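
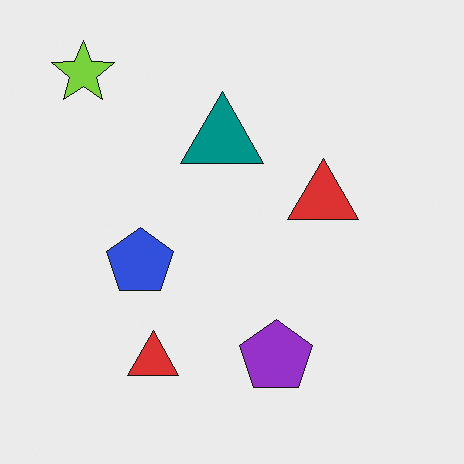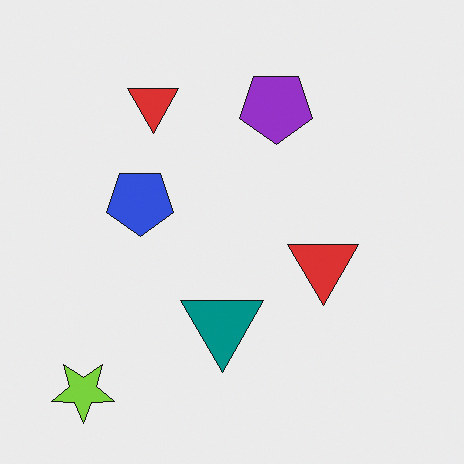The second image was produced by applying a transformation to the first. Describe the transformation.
This is the original image flipped vertically (top ↔ bottom).

The lime star is in the top-left of the first image and the bottom-left of the second — shapes on opposite sides of the horizontal midline have swapped in a mirror flip.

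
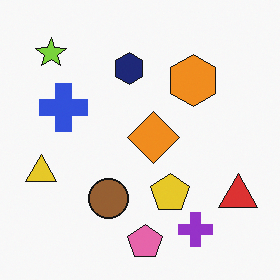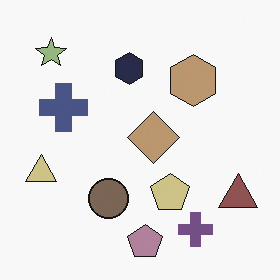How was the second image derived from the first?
The transformation is: heavily desaturated.

All colors are more muted and greyish — a global saturation change.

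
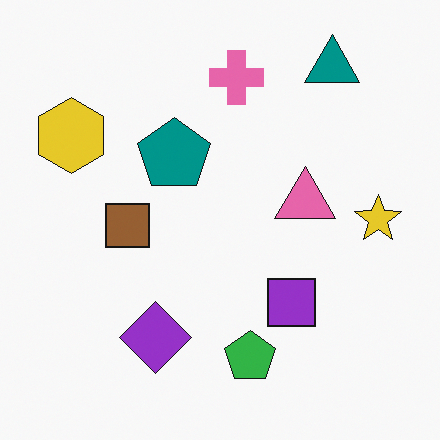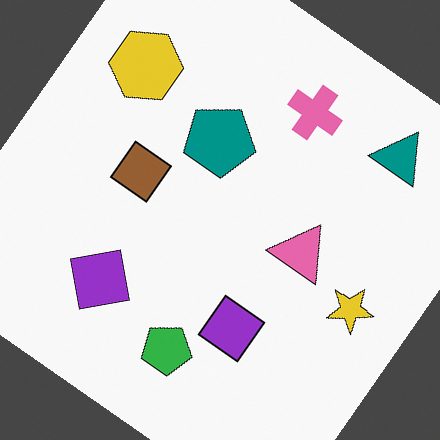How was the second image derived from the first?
This is the original image rotated clockwise by a large amount — several tens of degrees.

Every shape is tilted by the same angle and the image corners show triangular fill wedges — a whole-image rotation by a non-right angle.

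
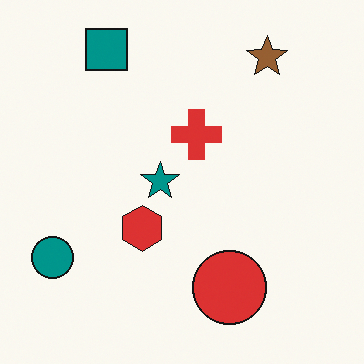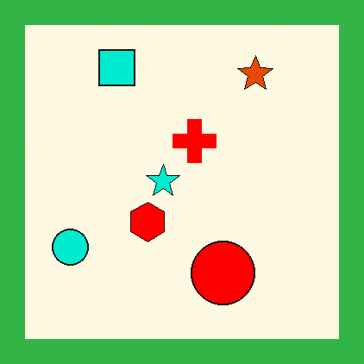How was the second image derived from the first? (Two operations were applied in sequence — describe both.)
The transformation is: heavily oversaturated, then framed with a green border.

All colors are more vivid — a global saturation change. A solid green frame runs around the edge of the second image, with the content slightly shrunk inside it.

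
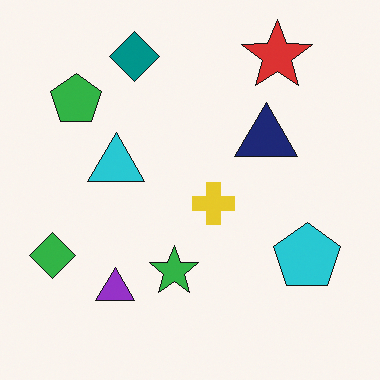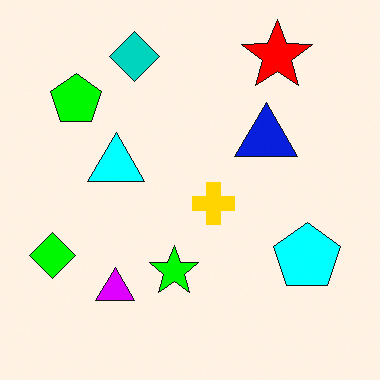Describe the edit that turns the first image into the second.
The transformation is: made much more vivid (saturation change).

All colors are more vivid — a global saturation change.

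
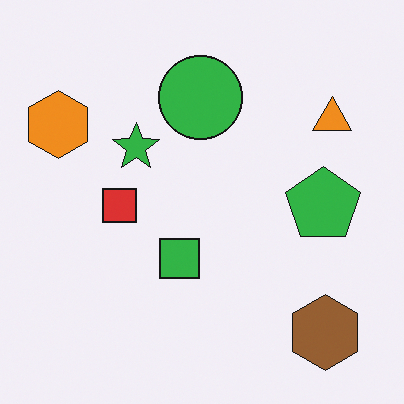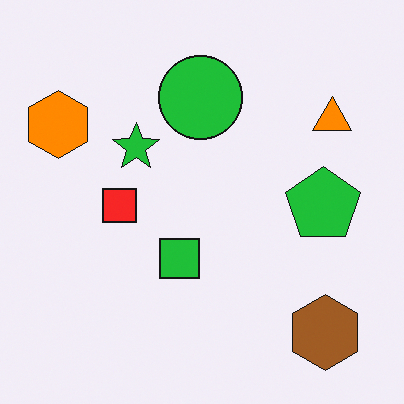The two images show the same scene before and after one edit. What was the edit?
The image was slightly oversaturated.

All colors are more vivid — a global saturation change.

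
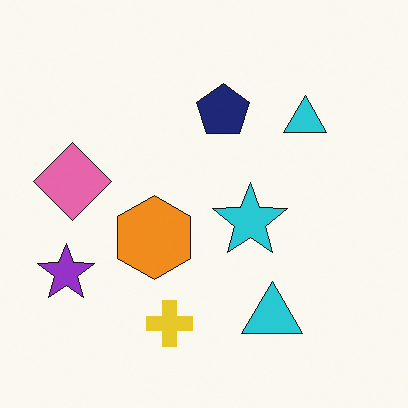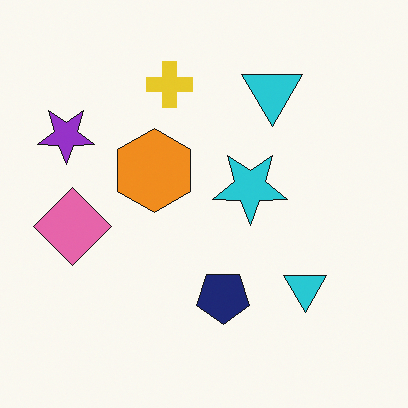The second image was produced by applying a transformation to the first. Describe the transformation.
It was flipped vertically (top ↔ bottom).

The yellow cross is in the bottom of the first image and the top of the second — shapes on opposite sides of the horizontal midline have swapped in a mirror flip.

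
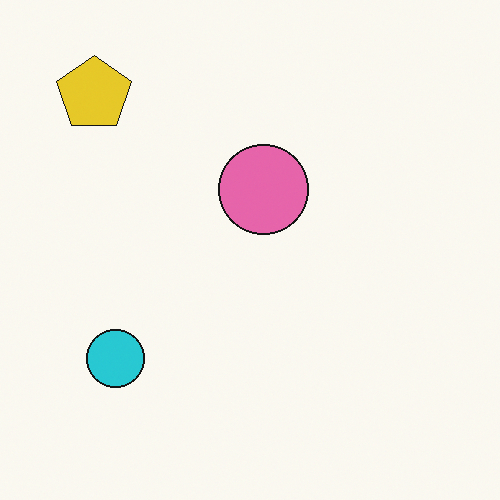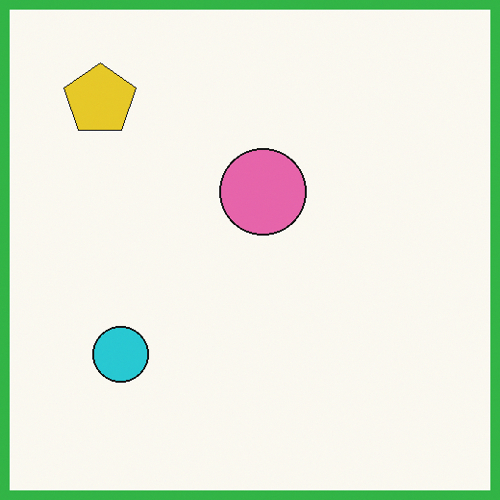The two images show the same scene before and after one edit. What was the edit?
The second image is the first framed with a green border.

A solid green frame runs around the edge of the second image, with the content slightly shrunk inside it.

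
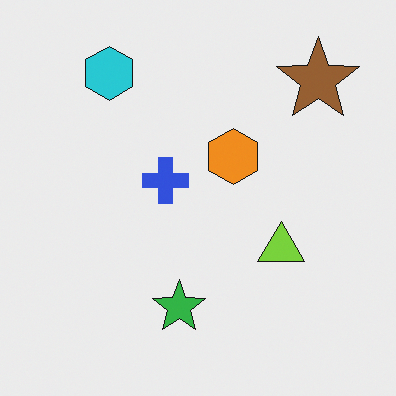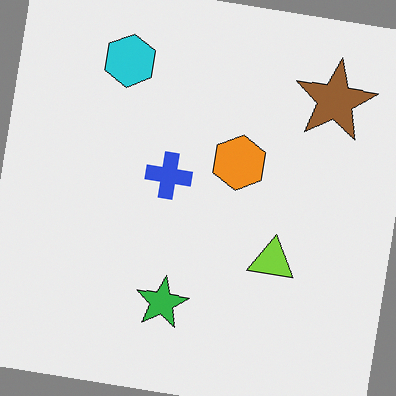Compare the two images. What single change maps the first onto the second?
This is the original image rotated clockwise by a few degrees.

Every shape is tilted by the same angle and the image corners show triangular fill wedges — a whole-image rotation by a non-right angle.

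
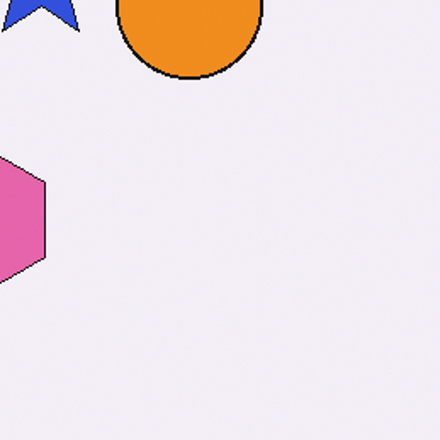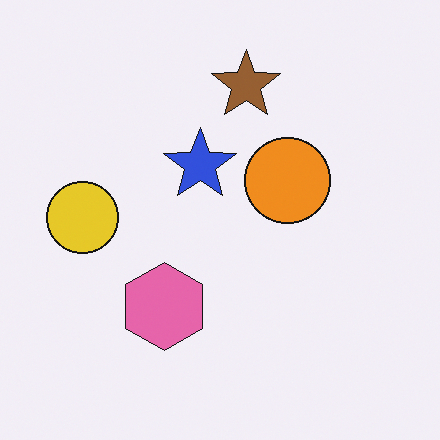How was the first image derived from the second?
The transformation is: cropped tightly and scaled back up.

The visible shapes are larger and the field of view is narrower; shapes near the original edges may be partly or wholly outside the frame — a crop-and-rescale.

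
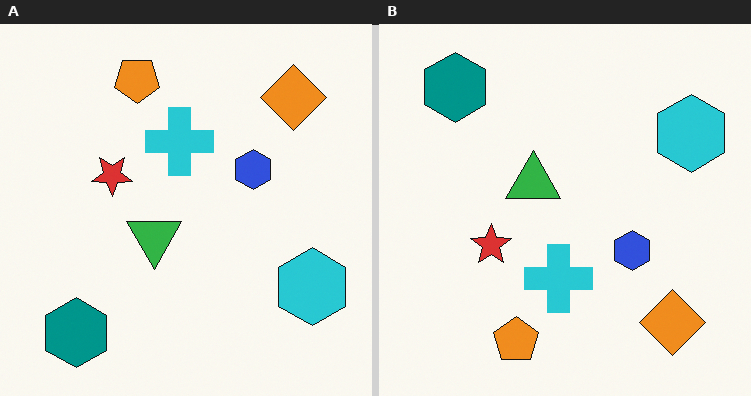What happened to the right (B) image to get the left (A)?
Flipped vertically (top ↔ bottom).

The orange pentagon is in the bottom of the right (B) image and the top of the left (A) — shapes on opposite sides of the horizontal midline have swapped in a mirror flip.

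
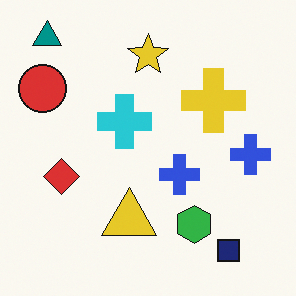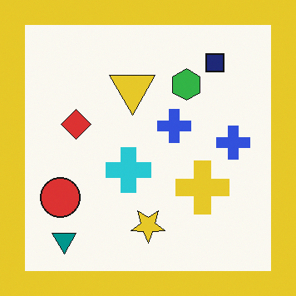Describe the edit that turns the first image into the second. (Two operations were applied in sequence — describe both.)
The transformation is: flipped vertically (top ↔ bottom), then framed with a yellow border.

The teal triangle is in the top-left of the first image and the bottom-left of the second — shapes on opposite sides of the horizontal midline have swapped in a mirror flip. A solid yellow frame runs around the edge of the second image, with the content slightly shrunk inside it.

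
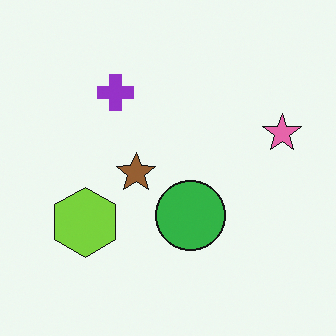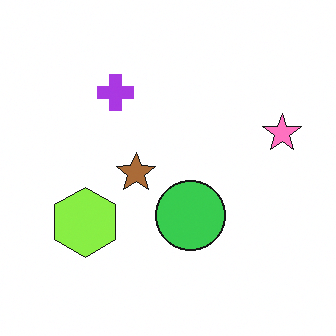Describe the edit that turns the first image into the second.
The image was slightly brightened.

Every pixel — background and shapes alike — is uniformly brightened.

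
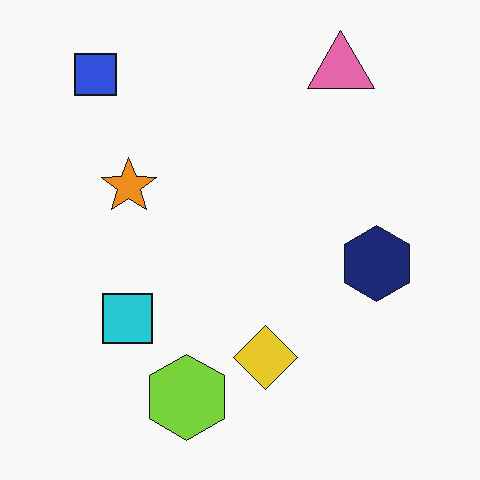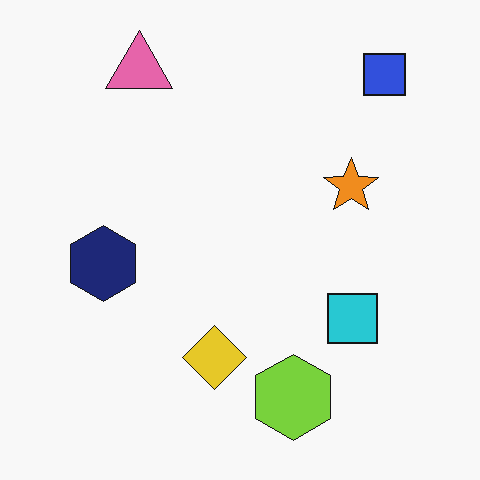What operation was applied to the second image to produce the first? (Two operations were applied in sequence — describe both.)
This is the original image given moderate JPEG compression, then flipped horizontally (left ↔ right).

Blocky 8×8 compression artifacts appear around shape edges and the flat background shows ringing — characteristic JPEG degradation. The blue square is in the top-right of the second image and the top-left of the first — shapes on opposite sides of the vertical midline have swapped in a mirror flip.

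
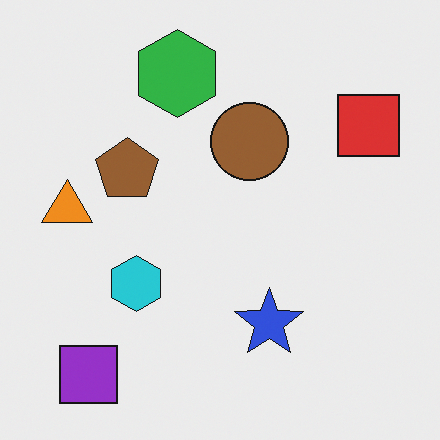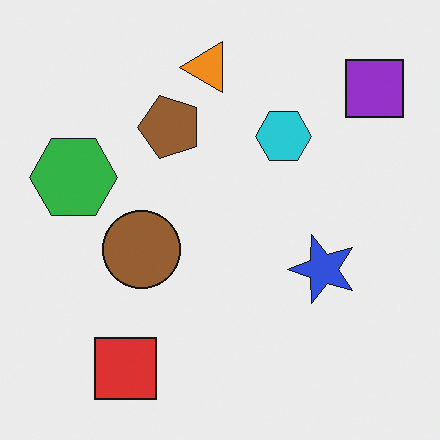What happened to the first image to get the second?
The second image is the first transposed (reflected across the top-left ↔ bottom-right diagonal).

Shapes have swapped their row and column positions — what was in the top-right is now in the bottom-left — a diagonal reflection.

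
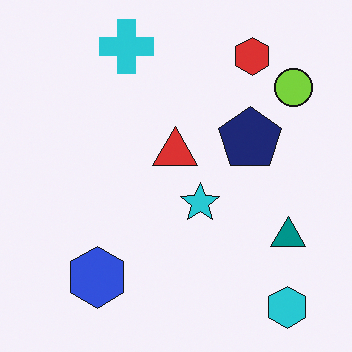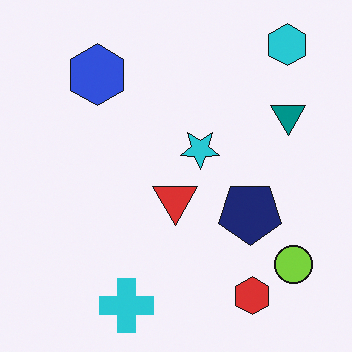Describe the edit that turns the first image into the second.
Flipped vertically (top ↔ bottom).

The cyan hexagon is in the bottom-right of the first image and the top-right of the second — shapes on opposite sides of the horizontal midline have swapped in a mirror flip.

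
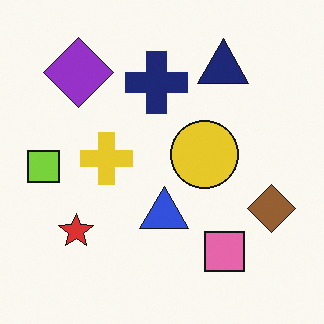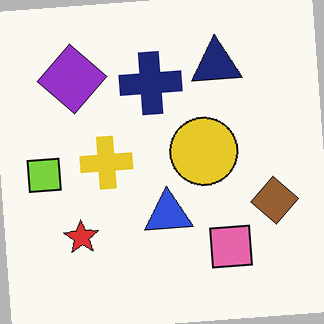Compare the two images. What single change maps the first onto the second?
The image was rotated counter-clockwise by a slight angle.

Every shape is tilted by the same angle and the image corners show triangular fill wedges — a whole-image rotation by a non-right angle.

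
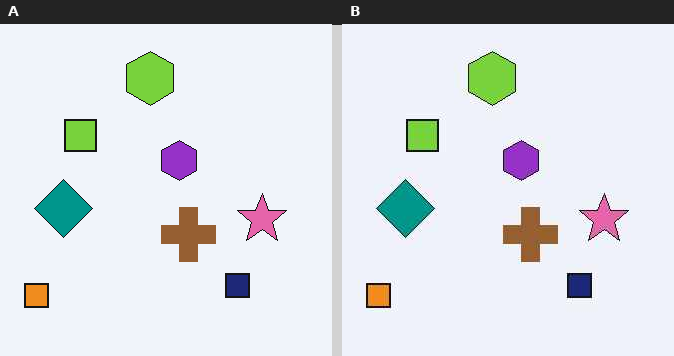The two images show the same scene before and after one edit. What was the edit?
The right (B) image is the left (A) JPEG-compressed with visible artifacts.

Blocky 8×8 compression artifacts appear around shape edges and the flat background shows ringing — characteristic JPEG degradation.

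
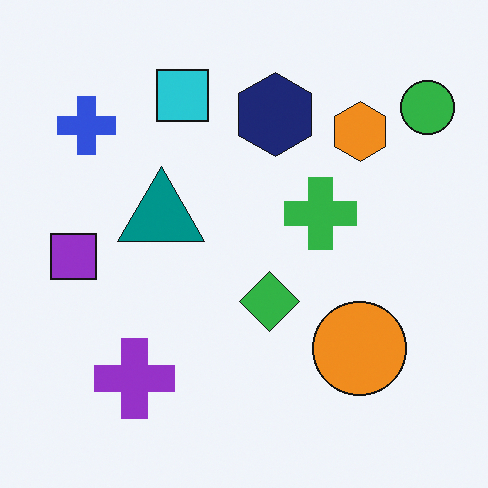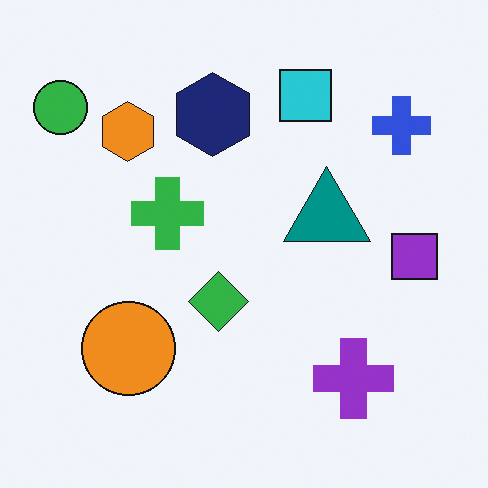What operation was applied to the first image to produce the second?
It was flipped horizontally (left ↔ right).

The green circle is in the top-right of the first image and the top-left of the second — shapes on opposite sides of the vertical midline have swapped in a mirror flip.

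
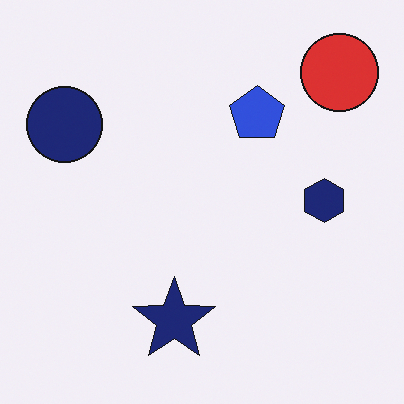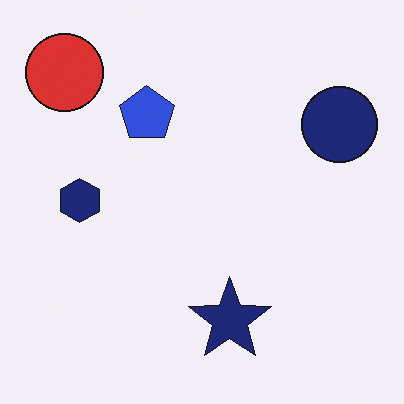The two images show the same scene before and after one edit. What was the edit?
It was flipped horizontally (left ↔ right).

The navy circle is in the top-left of the first image and the top-right of the second — shapes on opposite sides of the vertical midline have swapped in a mirror flip.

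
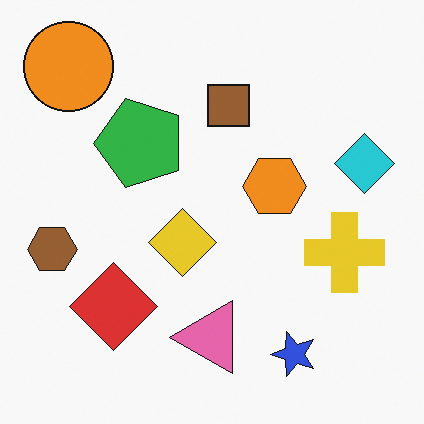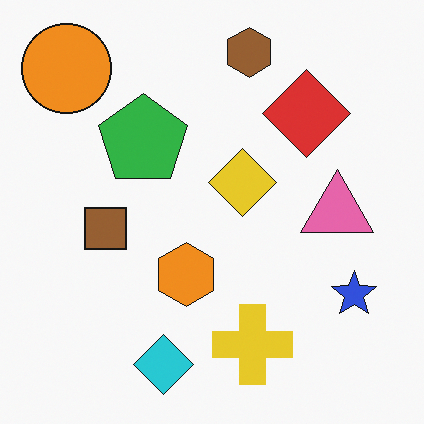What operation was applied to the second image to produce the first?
This is the original image transposed (reflected across the top-left ↔ bottom-right diagonal).

Shapes have swapped their row and column positions — what was in the top-right is now in the bottom-left — a diagonal reflection.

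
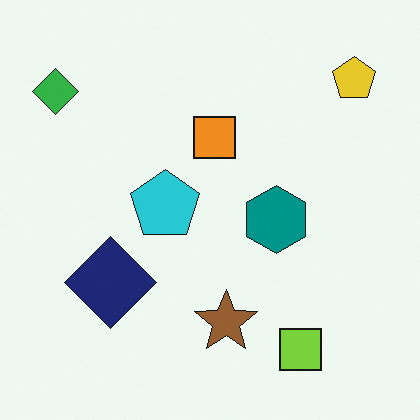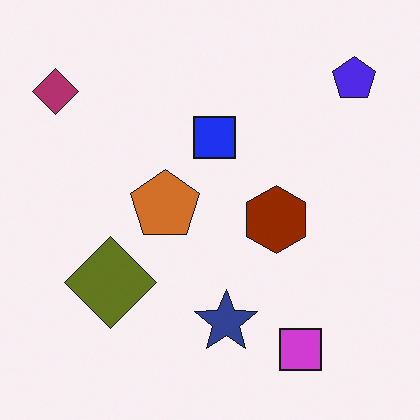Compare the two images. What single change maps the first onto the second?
It was hue-shifted by a large amount.

Every shape's color has rotated by the same amount around the hue wheel — a uniform hue shift.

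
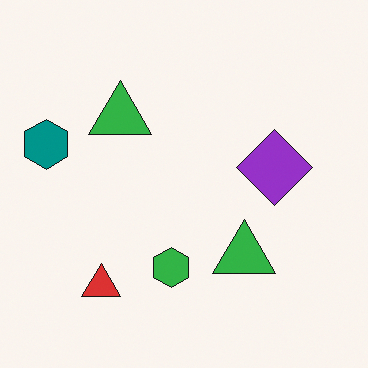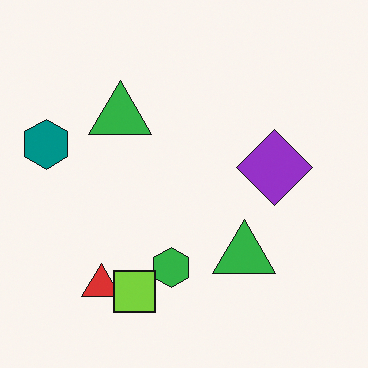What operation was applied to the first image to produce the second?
The second image is the first overlaid with an additional lime square.

A lime square appears in the second image that is absent from the first.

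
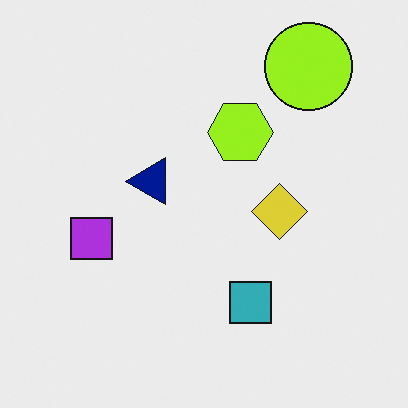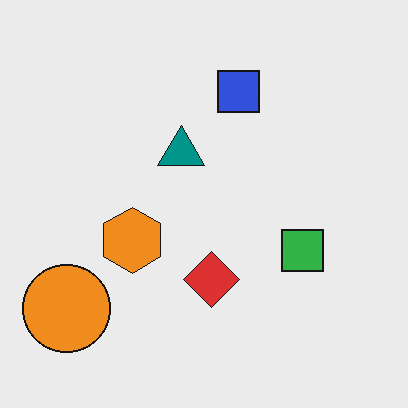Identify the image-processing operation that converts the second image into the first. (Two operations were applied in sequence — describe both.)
It was transposed (reflected across the top-left ↔ bottom-right diagonal), then hue-shifted slightly.

Shapes have swapped their row and column positions — what was in the top-right is now in the bottom-left — a diagonal reflection. Every shape's color has rotated by the same amount around the hue wheel — a uniform hue shift.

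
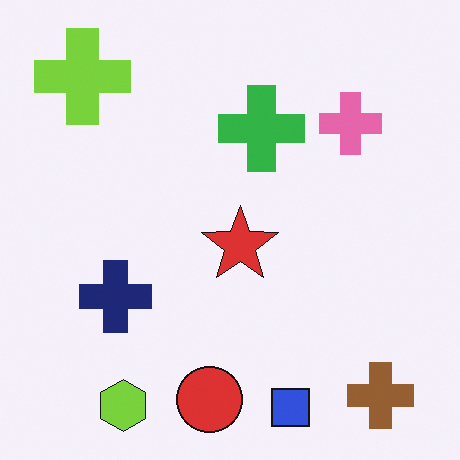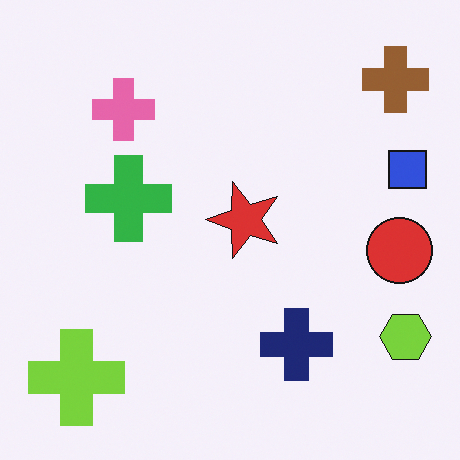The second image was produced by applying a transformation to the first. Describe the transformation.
The second image is the first rotated 90° counter-clockwise.

The brown cross sits in the bottom-right of the first image and the top-right of the second — consistent with a whole-image 90° counter-clockwise rotation.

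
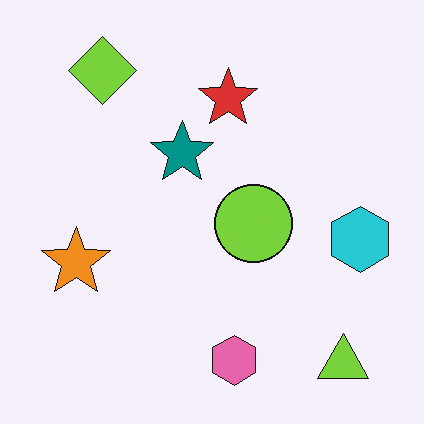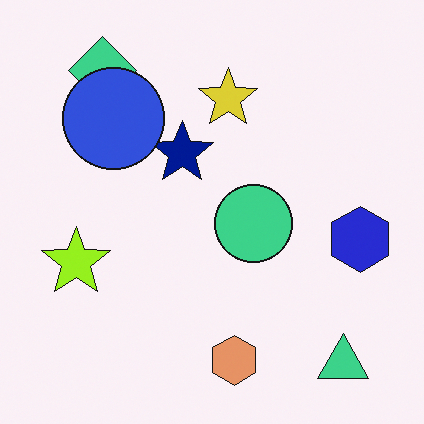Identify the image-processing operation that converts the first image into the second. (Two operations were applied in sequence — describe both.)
It was hue-shifted slightly, then overlaid with an additional blue circle.

Every shape's color has rotated by the same amount around the hue wheel — a uniform hue shift. A blue circle appears in the second image that is absent from the first.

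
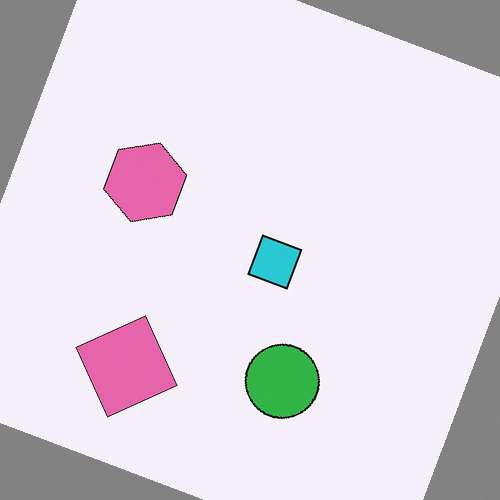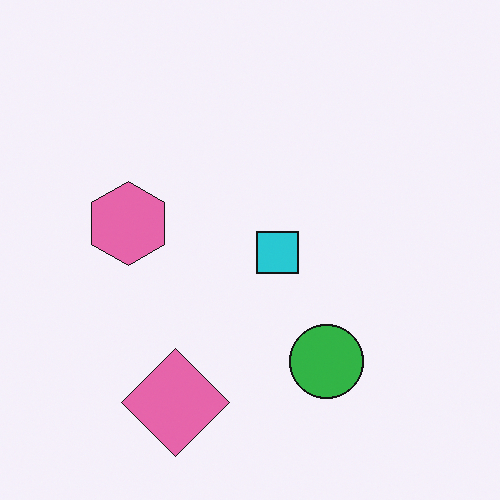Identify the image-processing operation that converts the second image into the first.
It was rotated clockwise by a moderate amount.

Every shape is tilted by the same angle and the image corners show triangular fill wedges — a whole-image rotation by a non-right angle.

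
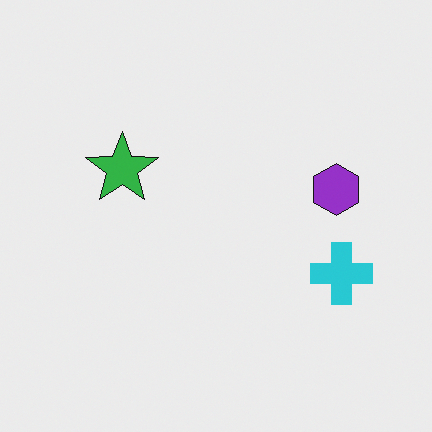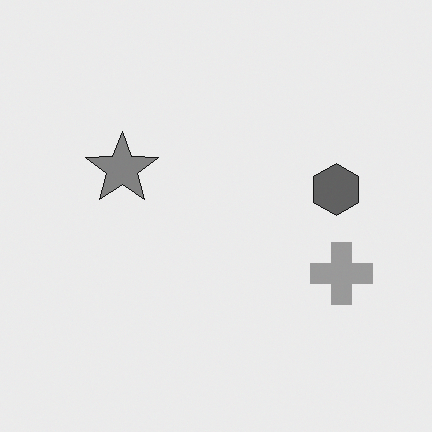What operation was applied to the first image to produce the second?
The transformation is: converted to grayscale.

All color is removed — every shape is now a shade of grey.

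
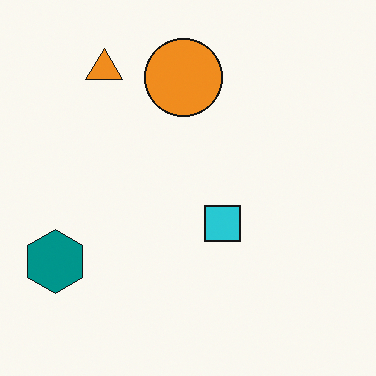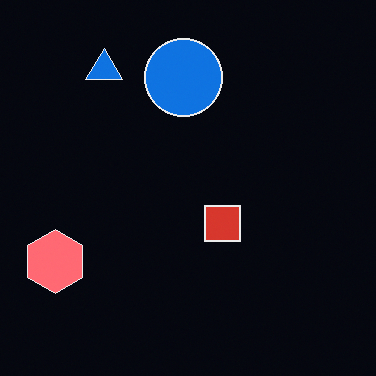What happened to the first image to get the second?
Color-inverted (negative).

The light background has become dark and every shape's color is its complement — a photographic negative.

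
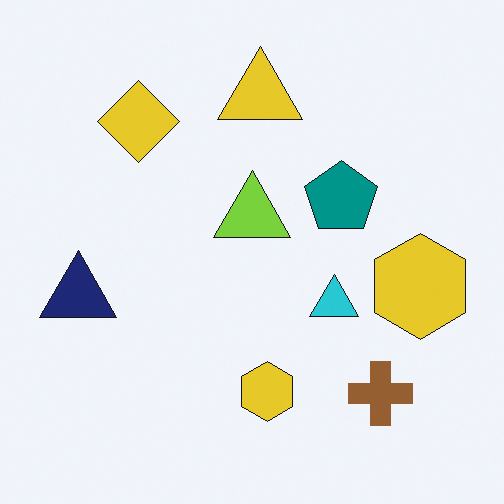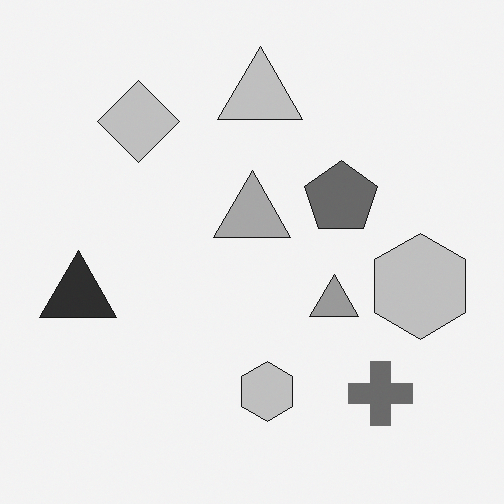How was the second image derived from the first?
It was converted to grayscale.

All color is removed — every shape is now a shade of grey.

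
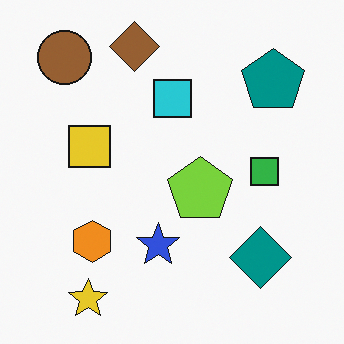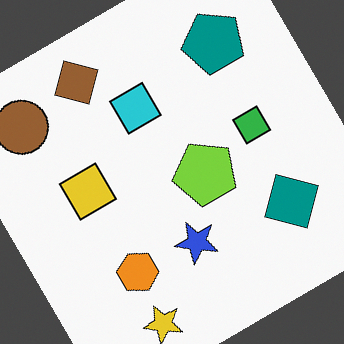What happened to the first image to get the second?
This is the original image rotated counter-clockwise by a large amount — several tens of degrees.

Every shape is tilted by the same angle and the image corners show triangular fill wedges — a whole-image rotation by a non-right angle.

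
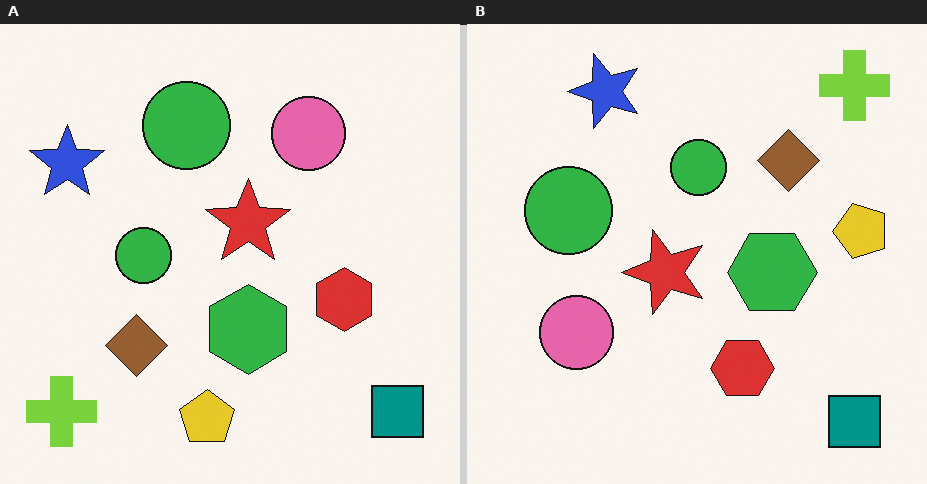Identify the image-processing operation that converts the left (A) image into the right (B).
It was transposed (reflected across the top-left ↔ bottom-right diagonal).

Shapes have swapped their row and column positions — what was in the top-right is now in the bottom-left — a diagonal reflection.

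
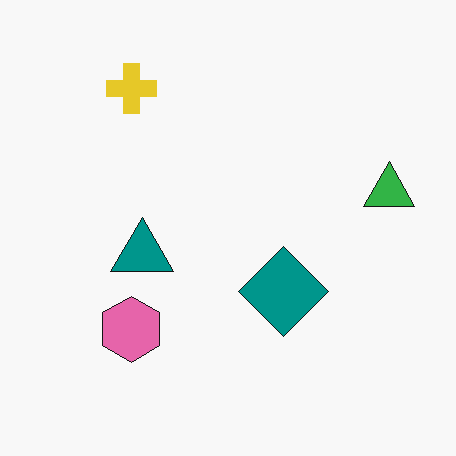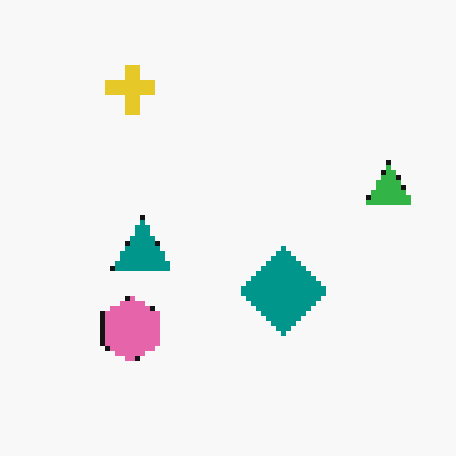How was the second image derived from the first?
It was lightly pixelated (a mild mosaic effect).

Shapes are reduced to large square blocks; fine edges and outlines are lost — a downscale-then-upscale (mosaic) effect.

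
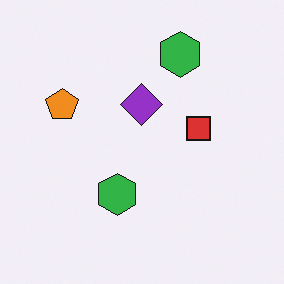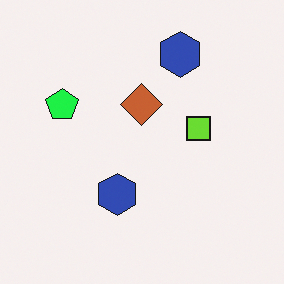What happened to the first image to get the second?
The image was hue-shifted noticeably.

Every shape's color has rotated by the same amount around the hue wheel — a uniform hue shift.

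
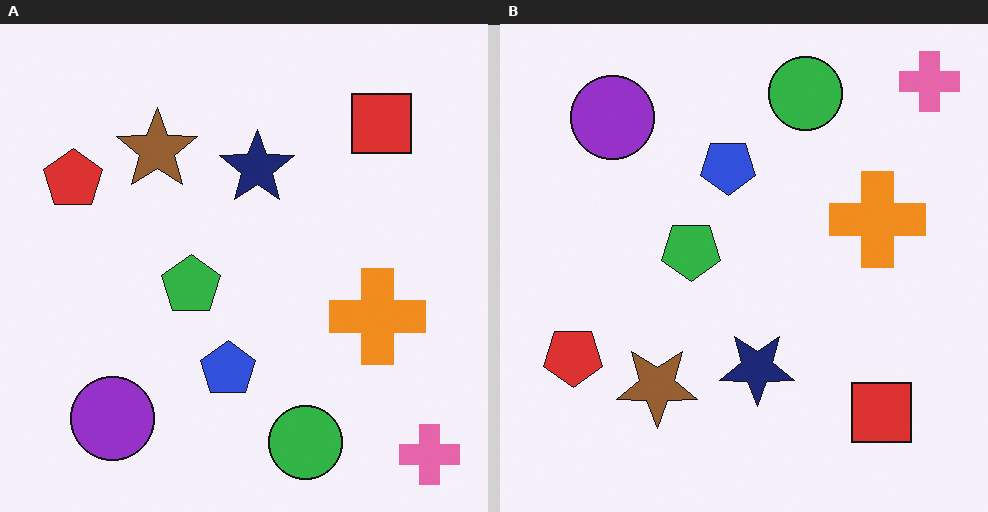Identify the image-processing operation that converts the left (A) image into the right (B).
It was flipped vertically (top ↔ bottom).

The pink cross is in the bottom-right of the left (A) image and the top-right of the right (B) — shapes on opposite sides of the horizontal midline have swapped in a mirror flip.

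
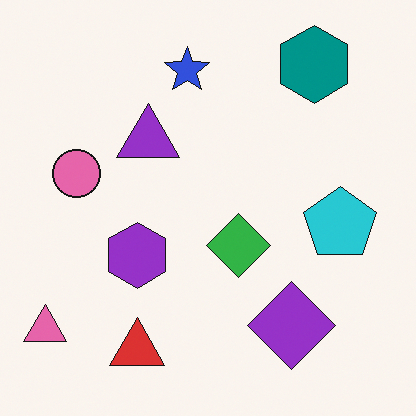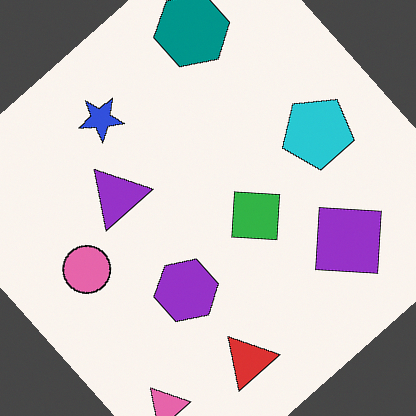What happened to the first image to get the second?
The transformation is: rotated counter-clockwise by a large amount — several tens of degrees.

Every shape is tilted by the same angle and the image corners show triangular fill wedges — a whole-image rotation by a non-right angle.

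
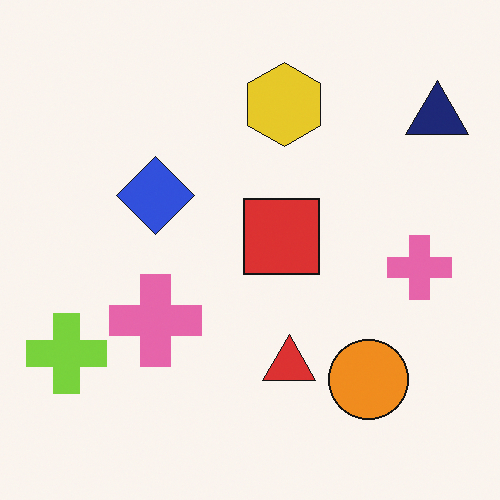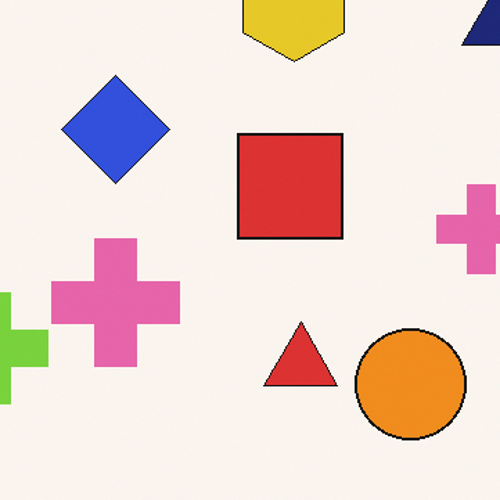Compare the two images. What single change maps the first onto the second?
The transformation is: cropped slightly and scaled back up.

The visible shapes are larger and the field of view is narrower; shapes near the original edges may be partly or wholly outside the frame — a crop-and-rescale.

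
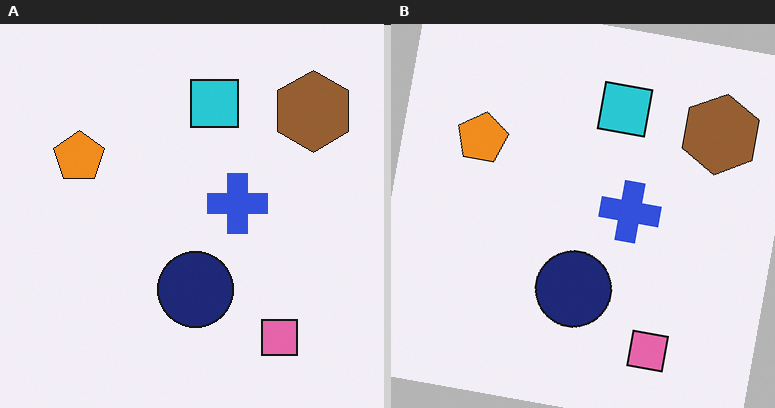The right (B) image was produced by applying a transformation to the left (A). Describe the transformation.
This is the original image rotated clockwise by a few degrees.

Every shape is tilted by the same angle and the image corners show triangular fill wedges — a whole-image rotation by a non-right angle.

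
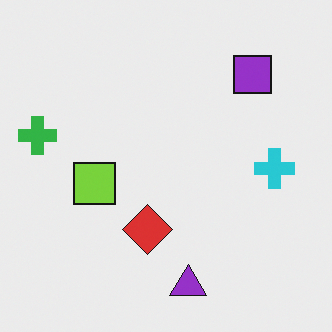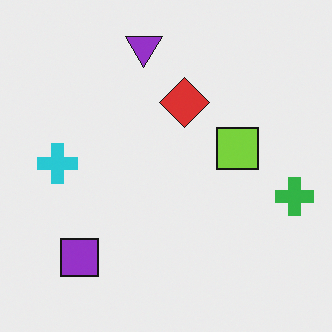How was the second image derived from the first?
The second image is the first rotated 180°.

The green cross sits in the left of the first image and the right of the second — consistent with a whole-image 180° rotation.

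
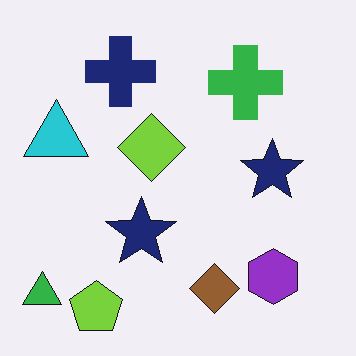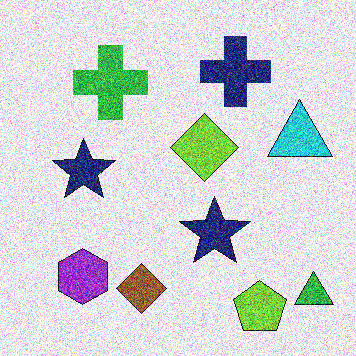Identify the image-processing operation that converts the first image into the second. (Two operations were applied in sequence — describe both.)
The image was flipped horizontally (left ↔ right), then degraded with heavy additive noise.

The green triangle is in the bottom-left of the first image and the bottom-right of the second — shapes on opposite sides of the vertical midline have swapped in a mirror flip. Random speckle covers the whole image, including the flat background.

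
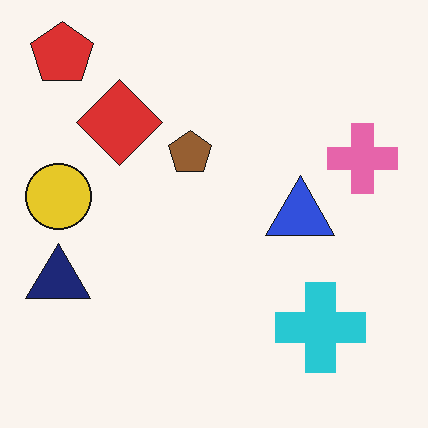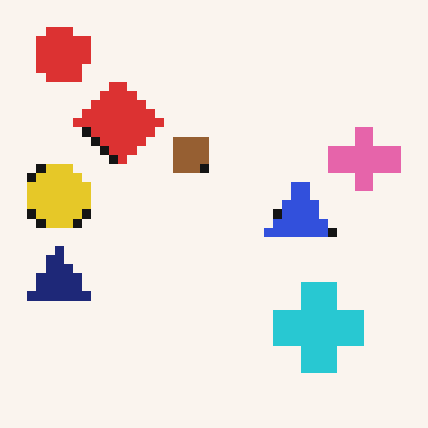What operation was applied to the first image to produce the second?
Coarsely pixelated.

Shapes are reduced to large square blocks; fine edges and outlines are lost — a downscale-then-upscale (mosaic) effect.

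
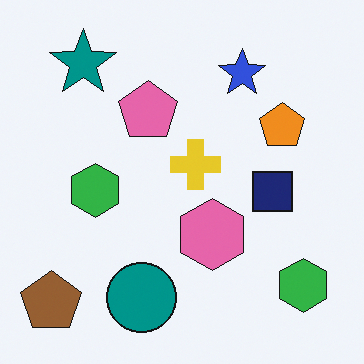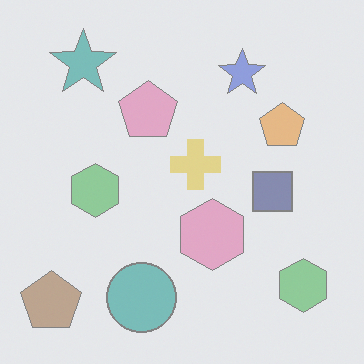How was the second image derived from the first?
It was given much lower contrast.

Tones are pushed toward mid-grey across the whole image — a global contrast change.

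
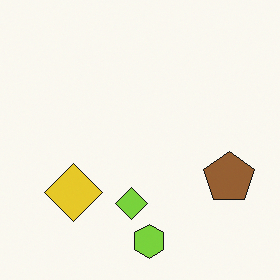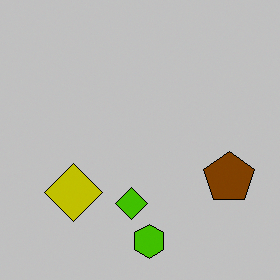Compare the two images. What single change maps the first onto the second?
Heavily posterized to just a handful of flat colors.

Each flat color has snapped to a coarser quantized level — most visibly, the near-white background has dropped to a flat grey.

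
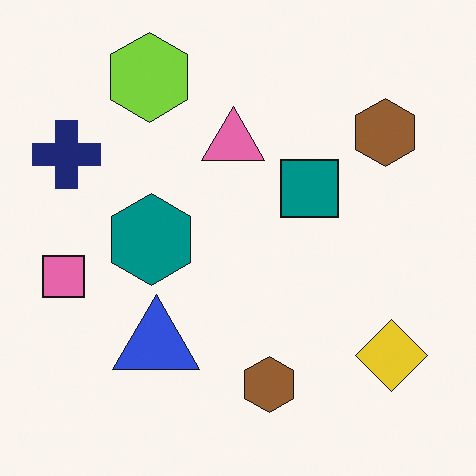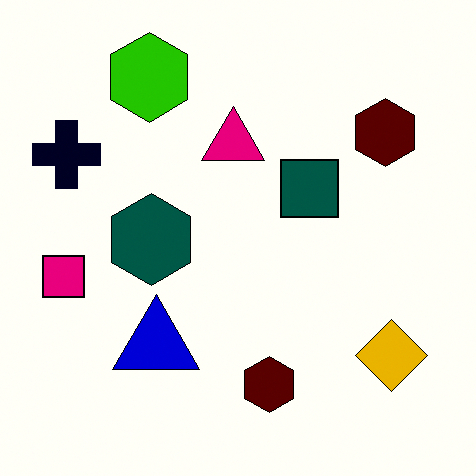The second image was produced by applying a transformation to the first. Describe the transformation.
The image was boosted in contrast.

Tones are pushed away from mid-grey across the whole image — a global contrast change.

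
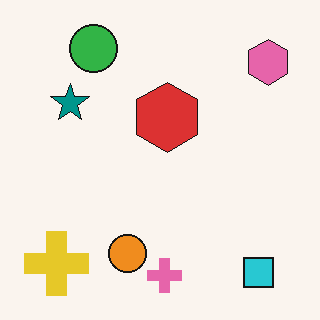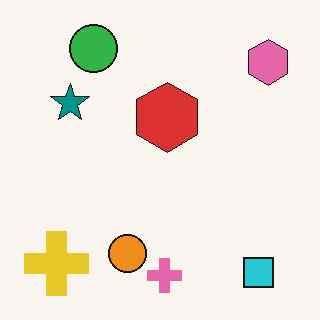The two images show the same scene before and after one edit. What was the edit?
The image was given moderate JPEG compression.

Blocky 8×8 compression artifacts appear around shape edges and the flat background shows ringing — characteristic JPEG degradation.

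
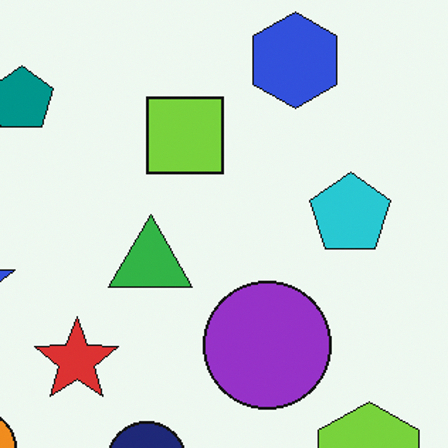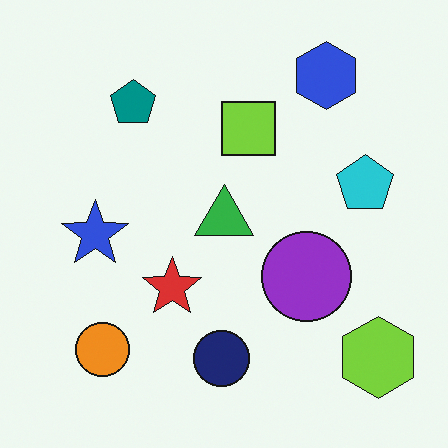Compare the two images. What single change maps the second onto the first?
The transformation is: cropped to a modestly smaller region and rescaled.

The visible shapes are larger and the field of view is narrower; shapes near the original edges may be partly or wholly outside the frame — a crop-and-rescale.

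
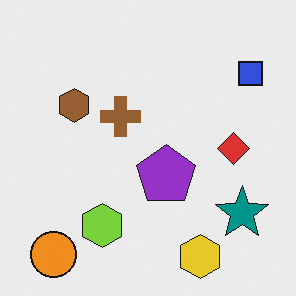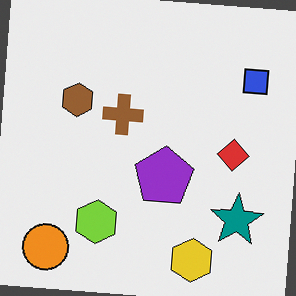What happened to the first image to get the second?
It was rotated clockwise by a slight angle.

Every shape is tilted by the same angle and the image corners show triangular fill wedges — a whole-image rotation by a non-right angle.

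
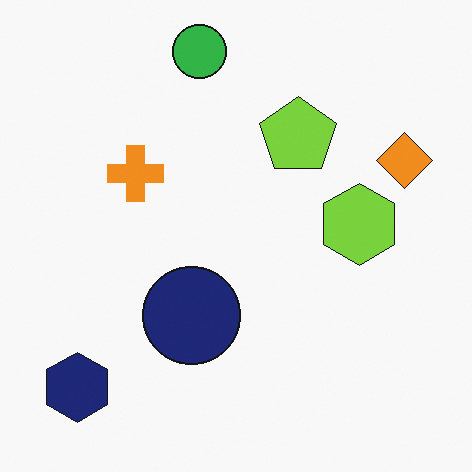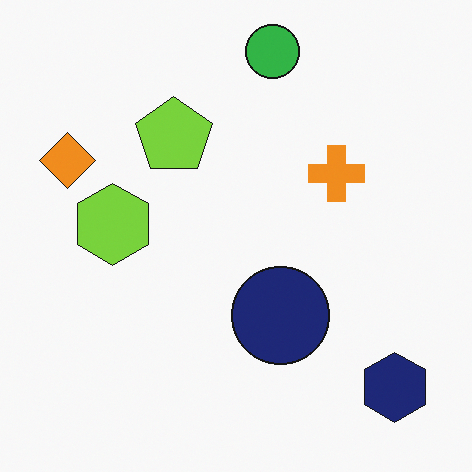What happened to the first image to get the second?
The transformation is: flipped horizontally (left ↔ right).

The orange diamond is in the right of the first image and the left of the second — shapes on opposite sides of the vertical midline have swapped in a mirror flip.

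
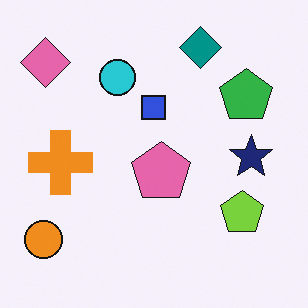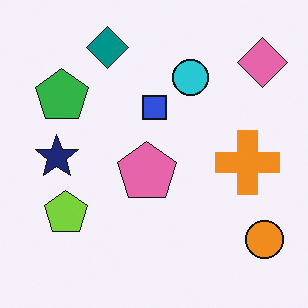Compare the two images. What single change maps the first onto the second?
The second image is the first flipped horizontally (left ↔ right).

The orange circle is in the bottom-left of the first image and the bottom-right of the second — shapes on opposite sides of the vertical midline have swapped in a mirror flip.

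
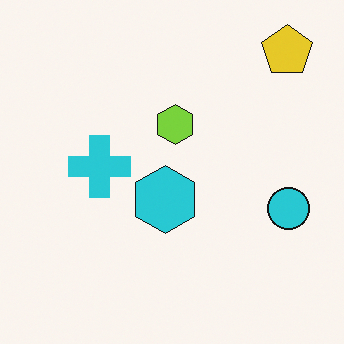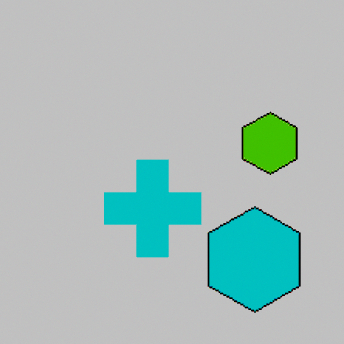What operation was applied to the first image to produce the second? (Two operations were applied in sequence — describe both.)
The second image is the first cropped slightly and scaled back up, then aggressively posterized.

The visible shapes are larger and the field of view is narrower; shapes near the original edges may be partly or wholly outside the frame — a crop-and-rescale. Each flat color has snapped to a coarser quantized level — most visibly, the near-white background has dropped to a flat grey.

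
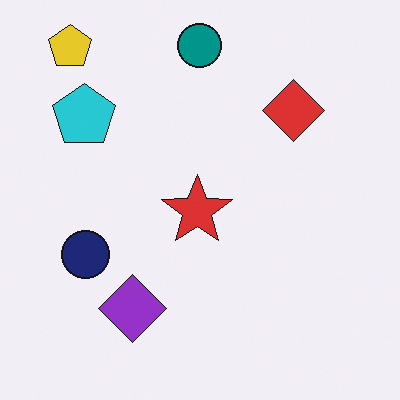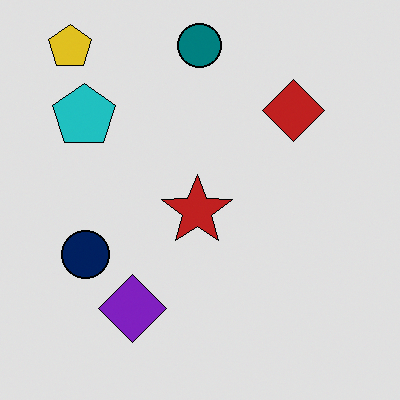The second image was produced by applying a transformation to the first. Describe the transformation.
It was moderately posterized.

Each flat color has snapped to a coarser quantized level — most visibly, the near-white background has dropped to a flat grey.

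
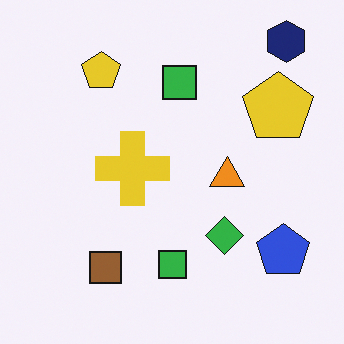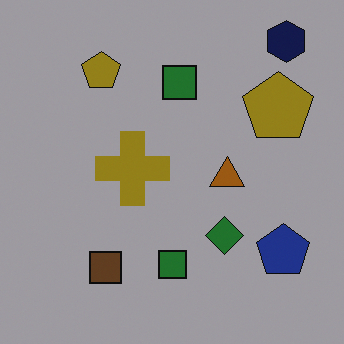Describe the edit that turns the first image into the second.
This is the original image noticeably darkened.

Every pixel — background and shapes alike — is uniformly darkened.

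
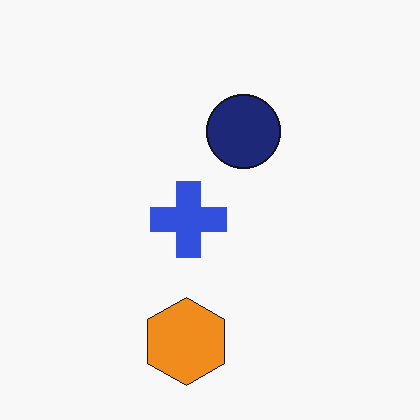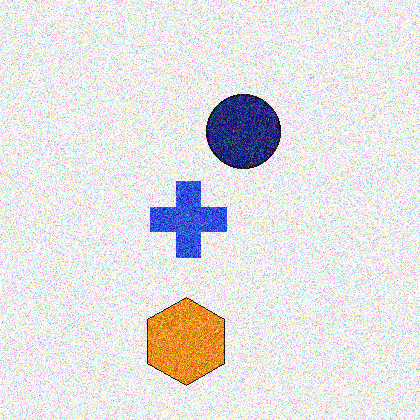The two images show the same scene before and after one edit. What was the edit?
The transformation is: degraded with heavy additive noise.

Random speckle covers the whole image, including the flat background.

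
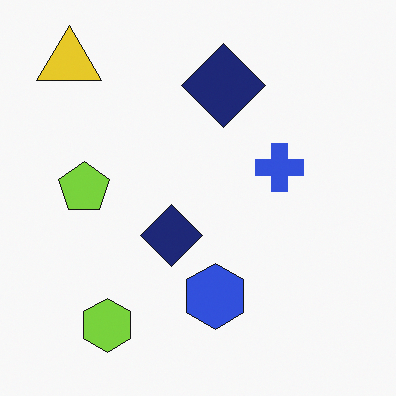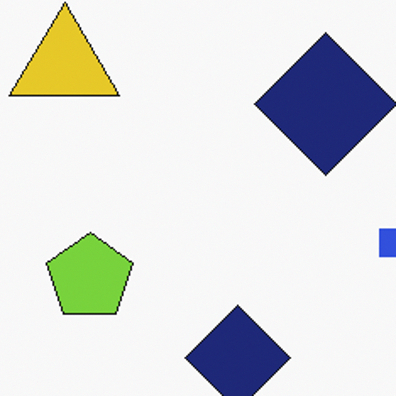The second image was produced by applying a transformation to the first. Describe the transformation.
The transformation is: cropped to a noticeably smaller region and rescaled.

The visible shapes are larger and the field of view is narrower; shapes near the original edges may be partly or wholly outside the frame — a crop-and-rescale.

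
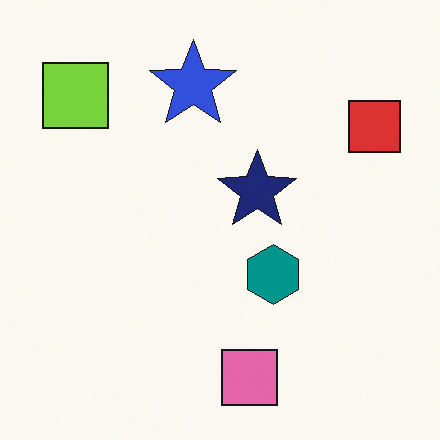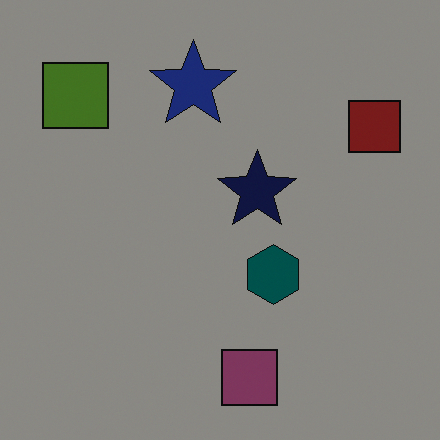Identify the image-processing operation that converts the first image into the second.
The transformation is: noticeably darkened.

Every pixel — background and shapes alike — is uniformly darkened.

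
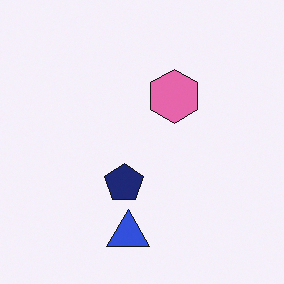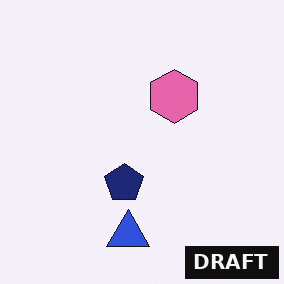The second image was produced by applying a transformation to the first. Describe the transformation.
It was watermarked with the text "DRAFT" in the lower-right corner.

A dark label reading "DRAFT" appears in the lower-right corner.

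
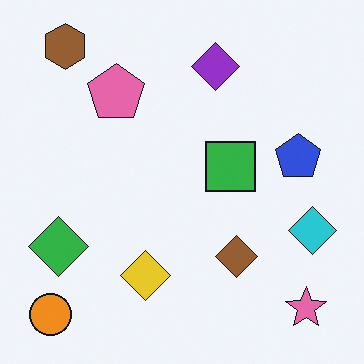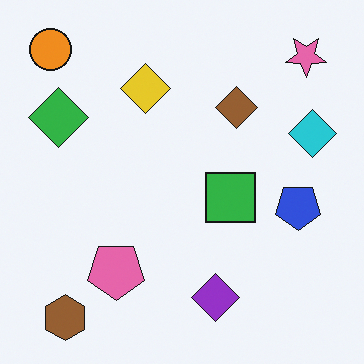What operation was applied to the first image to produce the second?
The image was flipped vertically (top ↔ bottom).

The brown hexagon is in the top-left of the first image and the bottom-left of the second — shapes on opposite sides of the horizontal midline have swapped in a mirror flip.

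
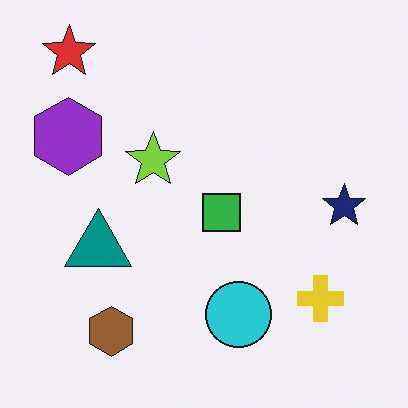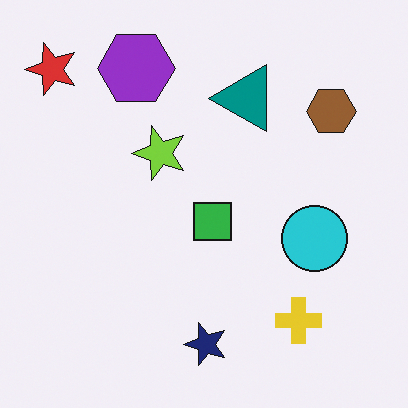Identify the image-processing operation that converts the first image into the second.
This is the original image transposed (reflected across the top-left ↔ bottom-right diagonal).

Shapes have swapped their row and column positions — what was in the top-right is now in the bottom-left — a diagonal reflection.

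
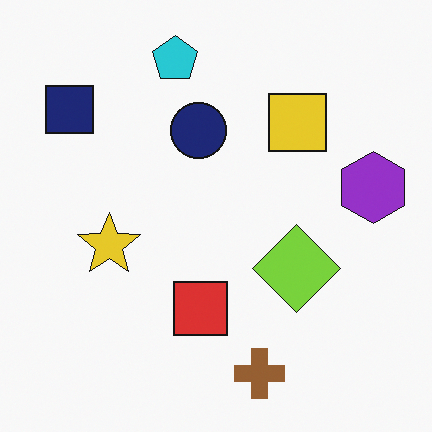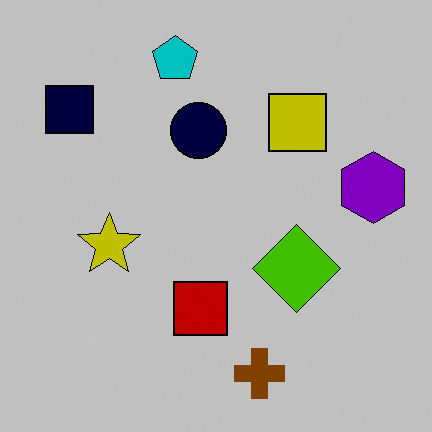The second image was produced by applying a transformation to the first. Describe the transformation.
Heavily posterized to just a handful of flat colors.

Each flat color has snapped to a coarser quantized level — most visibly, the near-white background has dropped to a flat grey.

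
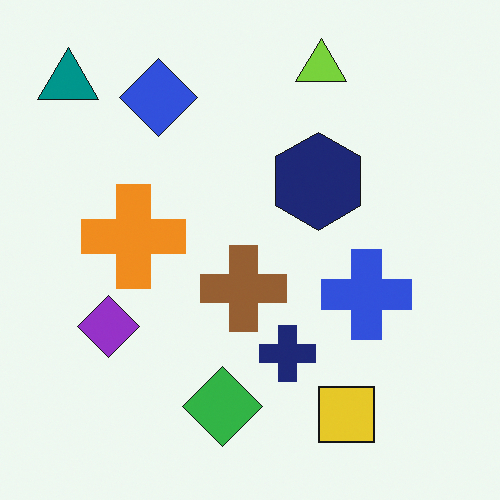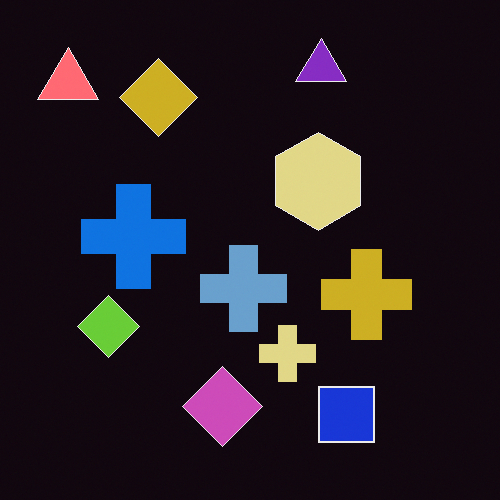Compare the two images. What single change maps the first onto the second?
The second image is the first color-inverted (negative).

The light background has become dark and every shape's color is its complement — a photographic negative.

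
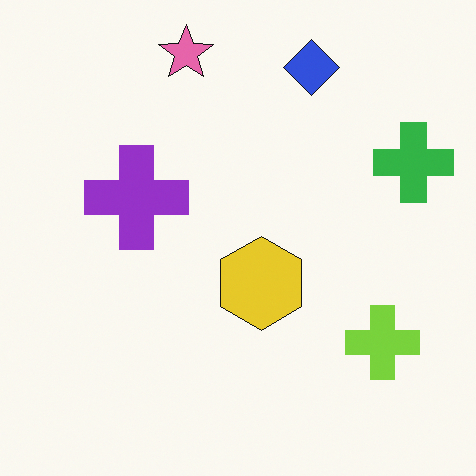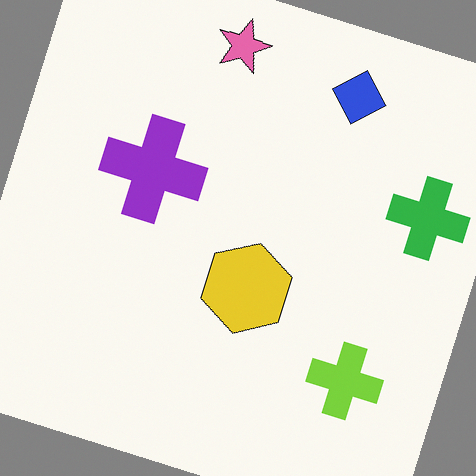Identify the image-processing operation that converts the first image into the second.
The second image is the first rotated clockwise by a clearly visible amount.

Every shape is tilted by the same angle and the image corners show triangular fill wedges — a whole-image rotation by a non-right angle.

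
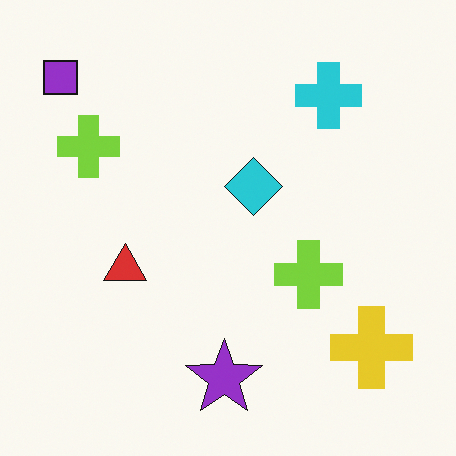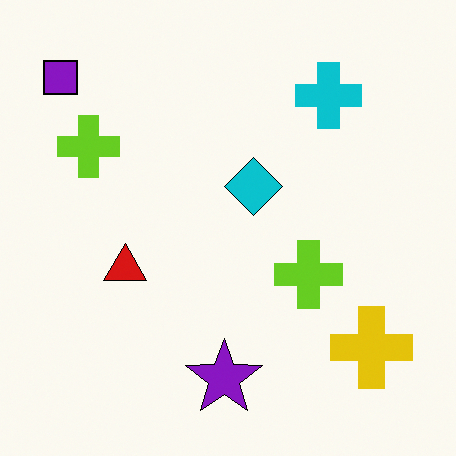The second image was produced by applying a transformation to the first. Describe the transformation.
The image was given slightly increased contrast.

Tones are pushed away from mid-grey across the whole image — a global contrast change.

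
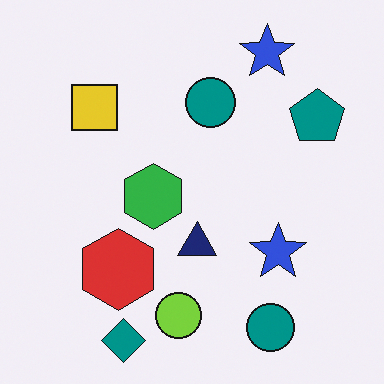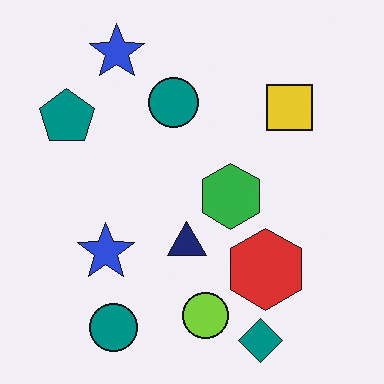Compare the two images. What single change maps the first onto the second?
This is the original image flipped horizontally (left ↔ right).

The teal pentagon is in the top-right of the first image and the top-left of the second — shapes on opposite sides of the vertical midline have swapped in a mirror flip.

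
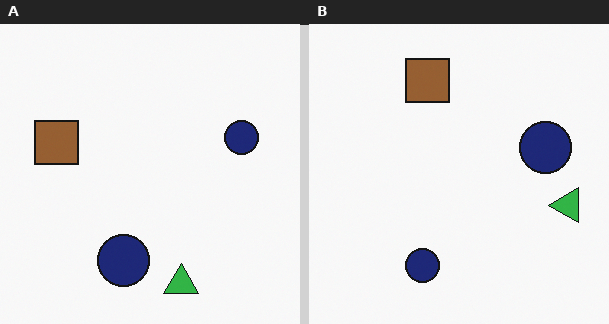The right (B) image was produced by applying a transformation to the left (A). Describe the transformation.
Transposed (reflected across the top-left ↔ bottom-right diagonal).

Shapes have swapped their row and column positions — what was in the top-right is now in the bottom-left — a diagonal reflection.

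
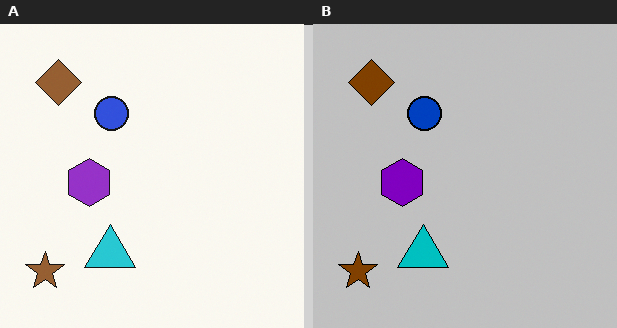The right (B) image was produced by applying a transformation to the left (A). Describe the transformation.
The image was aggressively posterized.

Each flat color has snapped to a coarser quantized level — most visibly, the near-white background has dropped to a flat grey.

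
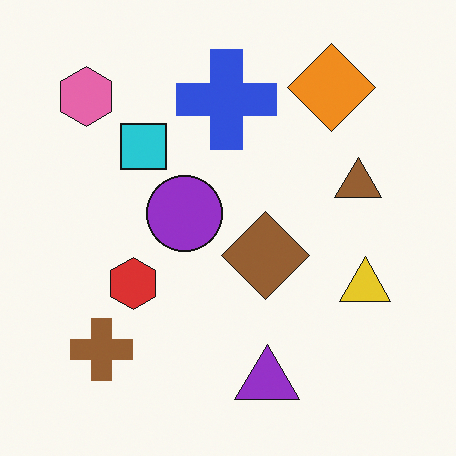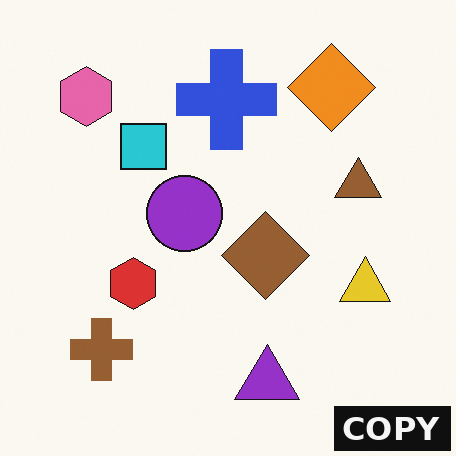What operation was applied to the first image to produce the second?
The second image is the first watermarked with the text "COPY" in the lower-right corner.

A dark label reading "COPY" appears in the lower-right corner.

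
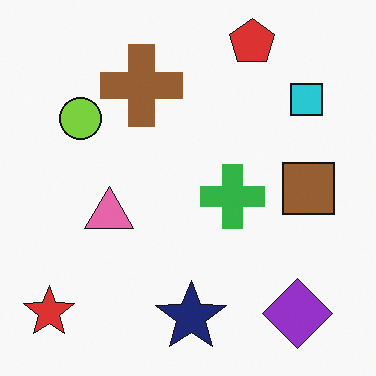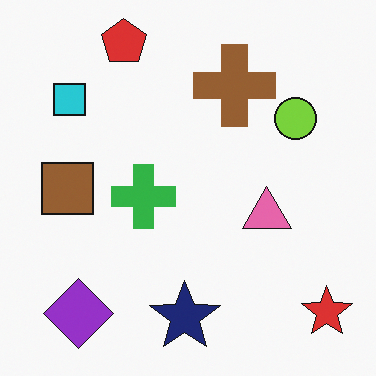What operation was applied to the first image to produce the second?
It was flipped horizontally (left ↔ right).

The red star is in the bottom-left of the first image and the bottom-right of the second — shapes on opposite sides of the vertical midline have swapped in a mirror flip.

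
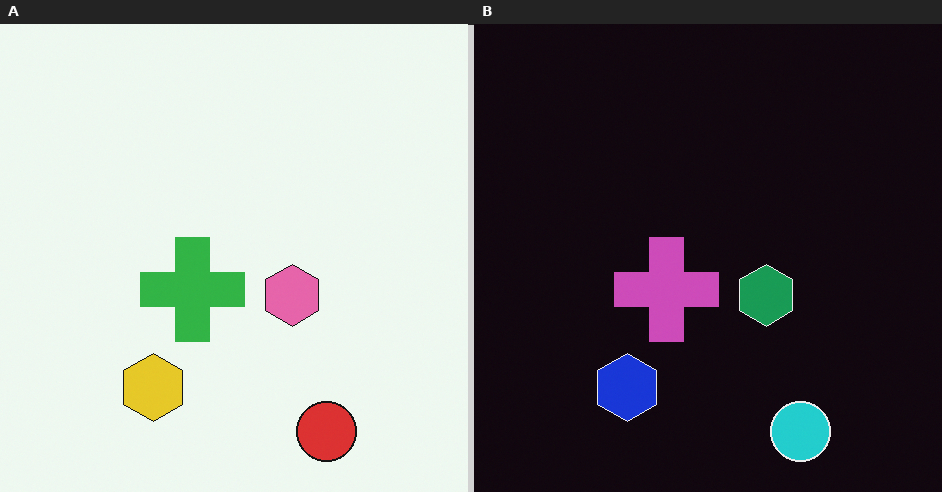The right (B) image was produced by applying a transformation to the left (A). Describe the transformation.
This is the original image color-inverted (negative).

The light background has become dark and every shape's color is its complement — a photographic negative.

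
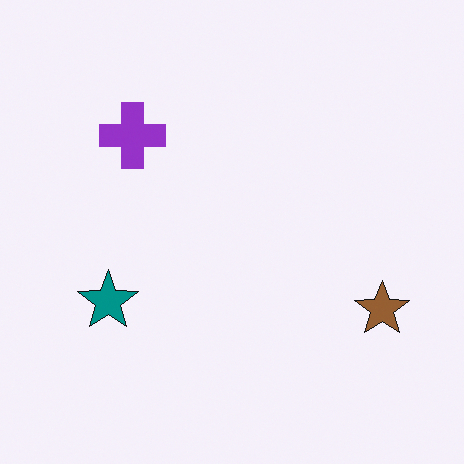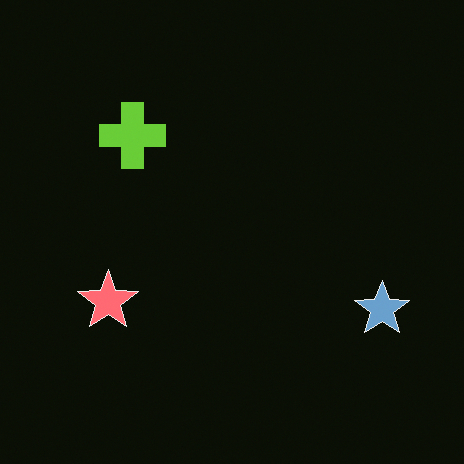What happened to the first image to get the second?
This is the original image color-inverted (negative).

The light background has become dark and every shape's color is its complement — a photographic negative.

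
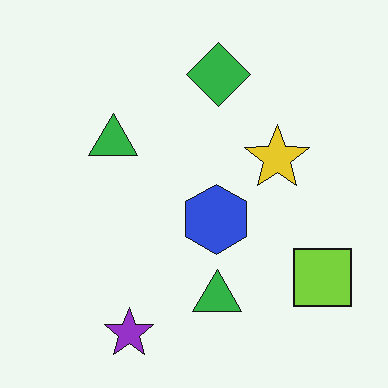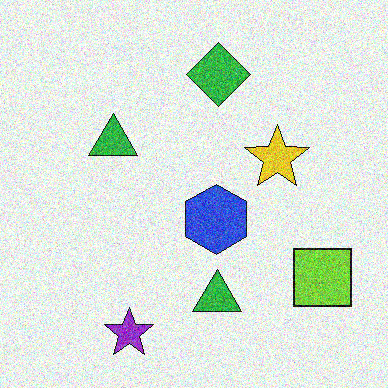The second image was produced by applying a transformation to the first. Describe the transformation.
Degraded with heavy additive noise.

Random speckle covers the whole image, including the flat background.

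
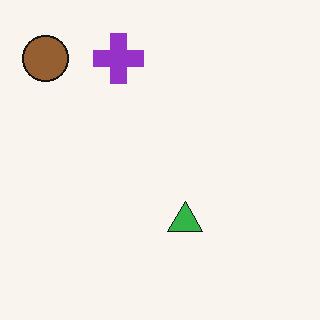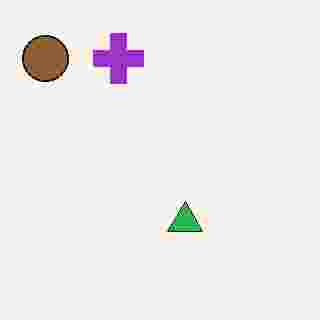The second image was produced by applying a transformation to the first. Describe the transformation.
Heavily JPEG-compressed with obvious blocking artifacts.

Blocky 8×8 compression artifacts appear around shape edges and the flat background shows ringing — characteristic JPEG degradation.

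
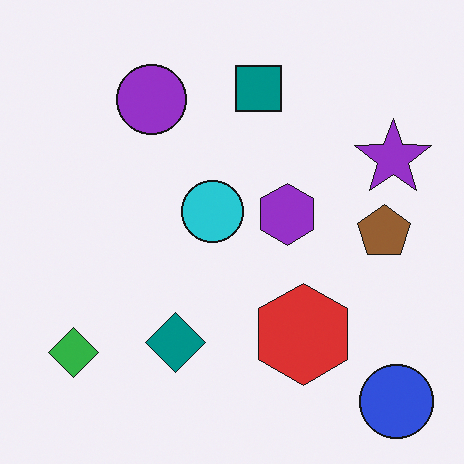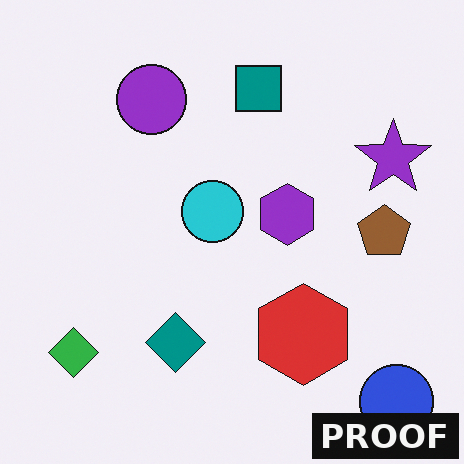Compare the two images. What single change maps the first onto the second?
The image was watermarked with the text "PROOF" in the lower-right corner.

A dark label reading "PROOF" appears in the lower-right corner.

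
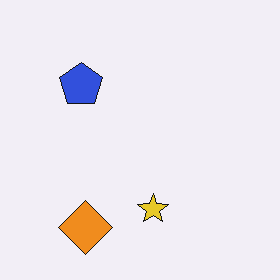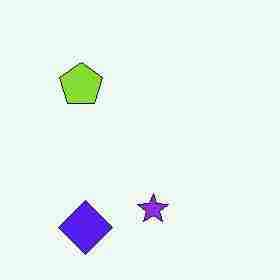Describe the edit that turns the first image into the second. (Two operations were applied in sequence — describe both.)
Hue-shifted through roughly half the color wheel, then degraded with heavy JPEG compression.

Every shape's color has rotated by the same amount around the hue wheel — a uniform hue shift. Blocky 8×8 compression artifacts appear around shape edges and the flat background shows ringing — characteristic JPEG degradation.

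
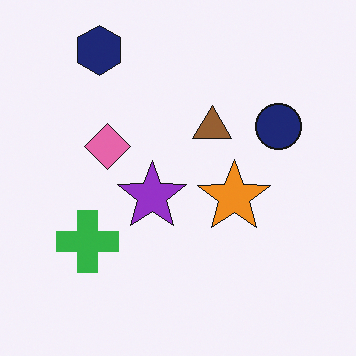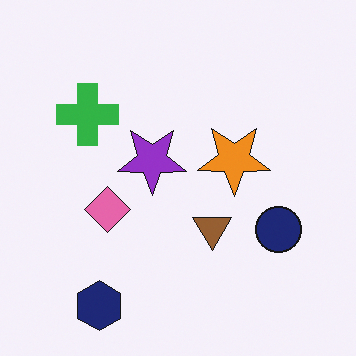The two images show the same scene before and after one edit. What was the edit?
Flipped vertically (top ↔ bottom).

The navy hexagon is in the top-left of the first image and the bottom-left of the second — shapes on opposite sides of the horizontal midline have swapped in a mirror flip.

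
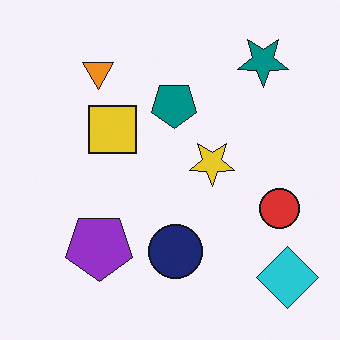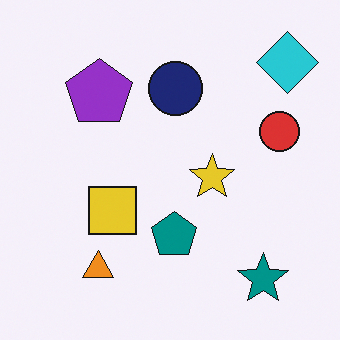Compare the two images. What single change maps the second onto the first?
The transformation is: flipped vertically (top ↔ bottom).

The teal star is in the bottom-right of the second image and the top-right of the first — shapes on opposite sides of the horizontal midline have swapped in a mirror flip.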